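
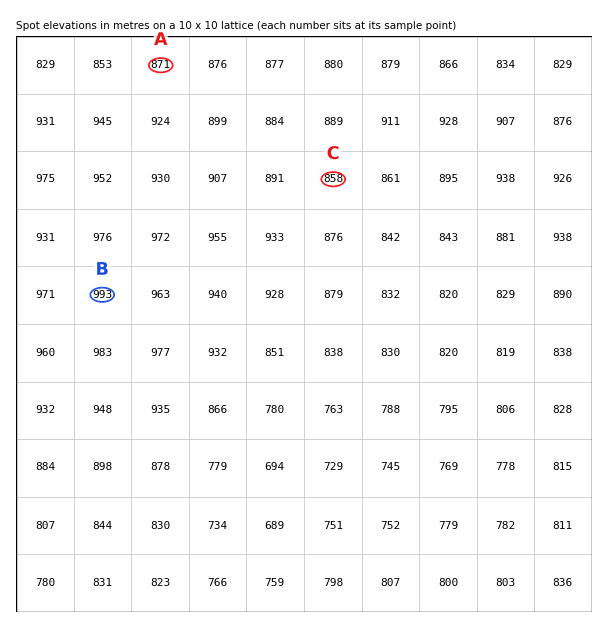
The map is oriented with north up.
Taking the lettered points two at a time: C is lower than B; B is higher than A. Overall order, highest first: B A C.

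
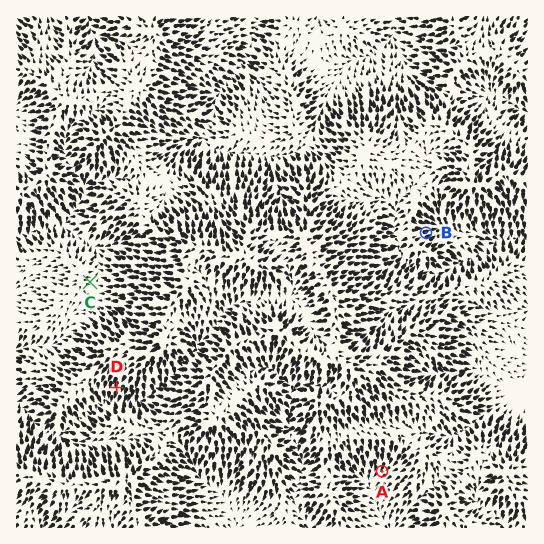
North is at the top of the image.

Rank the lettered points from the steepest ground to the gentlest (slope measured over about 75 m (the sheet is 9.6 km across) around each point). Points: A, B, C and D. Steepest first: D B A C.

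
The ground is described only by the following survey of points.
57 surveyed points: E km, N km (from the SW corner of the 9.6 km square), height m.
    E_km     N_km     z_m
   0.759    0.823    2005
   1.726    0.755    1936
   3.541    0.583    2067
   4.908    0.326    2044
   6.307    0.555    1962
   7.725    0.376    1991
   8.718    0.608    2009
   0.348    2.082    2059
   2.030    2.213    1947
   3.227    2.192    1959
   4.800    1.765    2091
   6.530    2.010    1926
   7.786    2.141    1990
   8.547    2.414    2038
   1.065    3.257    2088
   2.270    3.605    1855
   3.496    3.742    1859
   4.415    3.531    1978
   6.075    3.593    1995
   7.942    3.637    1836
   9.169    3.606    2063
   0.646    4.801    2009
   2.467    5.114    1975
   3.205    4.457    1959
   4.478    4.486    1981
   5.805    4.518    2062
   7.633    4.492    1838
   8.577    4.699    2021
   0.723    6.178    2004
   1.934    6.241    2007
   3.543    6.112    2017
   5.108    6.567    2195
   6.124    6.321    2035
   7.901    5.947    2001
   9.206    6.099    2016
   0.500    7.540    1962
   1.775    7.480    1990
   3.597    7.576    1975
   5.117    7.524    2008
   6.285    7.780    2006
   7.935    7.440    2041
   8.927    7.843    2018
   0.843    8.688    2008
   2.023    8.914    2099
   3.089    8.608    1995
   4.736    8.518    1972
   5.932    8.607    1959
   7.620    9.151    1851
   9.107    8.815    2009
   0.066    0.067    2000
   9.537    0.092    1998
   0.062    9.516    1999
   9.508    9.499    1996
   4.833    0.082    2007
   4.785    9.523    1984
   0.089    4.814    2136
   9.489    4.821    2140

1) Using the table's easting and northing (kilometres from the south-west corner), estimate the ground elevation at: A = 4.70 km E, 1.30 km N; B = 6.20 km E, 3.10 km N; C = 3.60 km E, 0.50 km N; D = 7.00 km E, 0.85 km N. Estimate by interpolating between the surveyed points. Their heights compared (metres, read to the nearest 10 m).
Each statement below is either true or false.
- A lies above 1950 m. true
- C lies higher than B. true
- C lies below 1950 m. false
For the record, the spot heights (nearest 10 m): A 2090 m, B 1940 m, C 2080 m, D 2010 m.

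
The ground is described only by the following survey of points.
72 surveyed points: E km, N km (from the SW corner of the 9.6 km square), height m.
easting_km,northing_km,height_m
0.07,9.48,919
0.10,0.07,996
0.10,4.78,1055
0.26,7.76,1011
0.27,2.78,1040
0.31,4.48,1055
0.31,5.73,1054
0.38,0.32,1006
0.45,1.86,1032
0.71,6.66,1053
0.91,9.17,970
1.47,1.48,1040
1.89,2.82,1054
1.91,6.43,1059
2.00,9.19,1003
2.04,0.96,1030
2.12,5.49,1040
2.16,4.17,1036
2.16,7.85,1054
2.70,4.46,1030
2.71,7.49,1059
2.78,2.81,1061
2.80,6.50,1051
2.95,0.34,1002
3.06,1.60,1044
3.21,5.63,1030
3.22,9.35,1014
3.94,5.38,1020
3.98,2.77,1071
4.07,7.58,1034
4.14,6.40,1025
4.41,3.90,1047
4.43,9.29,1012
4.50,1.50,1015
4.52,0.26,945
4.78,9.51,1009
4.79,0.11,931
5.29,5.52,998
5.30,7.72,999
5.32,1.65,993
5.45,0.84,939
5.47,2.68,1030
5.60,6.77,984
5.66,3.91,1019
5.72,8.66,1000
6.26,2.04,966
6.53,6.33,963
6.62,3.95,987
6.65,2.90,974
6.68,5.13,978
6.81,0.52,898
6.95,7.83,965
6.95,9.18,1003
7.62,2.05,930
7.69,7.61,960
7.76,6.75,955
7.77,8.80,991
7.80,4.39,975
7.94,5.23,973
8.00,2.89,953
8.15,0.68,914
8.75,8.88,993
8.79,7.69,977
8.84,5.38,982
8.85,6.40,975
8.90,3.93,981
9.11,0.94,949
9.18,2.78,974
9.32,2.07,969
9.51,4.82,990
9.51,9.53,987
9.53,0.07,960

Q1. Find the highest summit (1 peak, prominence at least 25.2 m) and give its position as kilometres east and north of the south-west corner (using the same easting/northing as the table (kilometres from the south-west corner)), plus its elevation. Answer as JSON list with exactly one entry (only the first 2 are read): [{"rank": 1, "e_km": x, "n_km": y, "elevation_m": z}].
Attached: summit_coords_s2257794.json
[{"rank": 1, "e_km": 3.91, "n_km": 2.74, "elevation_m": 1071}]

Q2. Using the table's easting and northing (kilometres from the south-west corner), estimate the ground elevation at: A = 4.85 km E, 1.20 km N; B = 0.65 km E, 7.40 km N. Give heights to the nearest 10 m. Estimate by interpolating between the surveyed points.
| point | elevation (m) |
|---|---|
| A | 980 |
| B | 1040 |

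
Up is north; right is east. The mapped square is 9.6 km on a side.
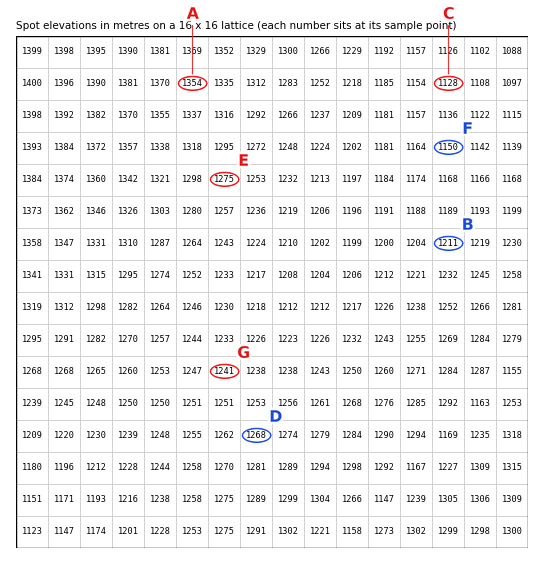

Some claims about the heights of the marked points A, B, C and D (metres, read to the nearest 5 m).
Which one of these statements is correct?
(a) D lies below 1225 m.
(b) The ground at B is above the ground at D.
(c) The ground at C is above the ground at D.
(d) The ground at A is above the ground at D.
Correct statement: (d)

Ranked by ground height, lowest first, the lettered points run F G E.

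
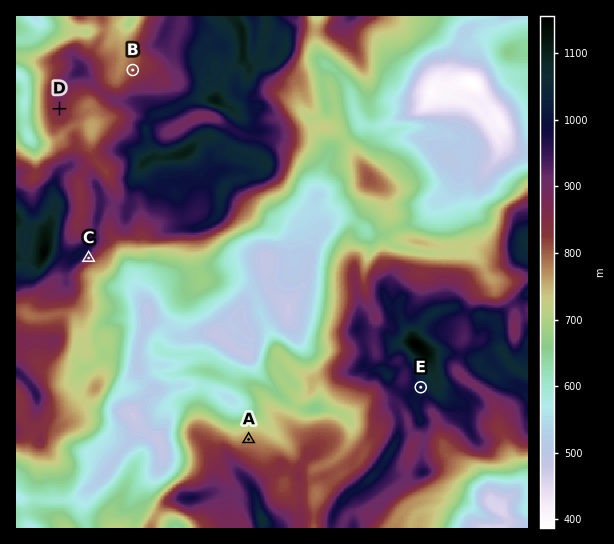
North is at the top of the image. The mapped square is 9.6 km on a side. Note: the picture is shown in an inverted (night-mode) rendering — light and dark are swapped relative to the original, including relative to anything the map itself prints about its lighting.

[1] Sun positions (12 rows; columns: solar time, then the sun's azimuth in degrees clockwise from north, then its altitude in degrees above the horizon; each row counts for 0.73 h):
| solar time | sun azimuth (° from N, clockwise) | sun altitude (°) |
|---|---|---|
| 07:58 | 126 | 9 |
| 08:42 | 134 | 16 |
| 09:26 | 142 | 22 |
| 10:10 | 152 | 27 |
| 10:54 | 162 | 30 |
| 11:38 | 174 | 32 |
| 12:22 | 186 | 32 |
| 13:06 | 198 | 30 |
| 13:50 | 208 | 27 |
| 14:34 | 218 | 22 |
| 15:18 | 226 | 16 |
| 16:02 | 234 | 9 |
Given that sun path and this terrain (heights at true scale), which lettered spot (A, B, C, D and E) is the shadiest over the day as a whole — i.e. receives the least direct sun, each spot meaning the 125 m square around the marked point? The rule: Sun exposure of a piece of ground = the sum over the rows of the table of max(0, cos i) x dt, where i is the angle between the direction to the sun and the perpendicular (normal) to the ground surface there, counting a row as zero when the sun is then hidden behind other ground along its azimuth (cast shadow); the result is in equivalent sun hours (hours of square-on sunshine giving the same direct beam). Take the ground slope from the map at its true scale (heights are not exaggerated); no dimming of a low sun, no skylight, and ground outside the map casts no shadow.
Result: A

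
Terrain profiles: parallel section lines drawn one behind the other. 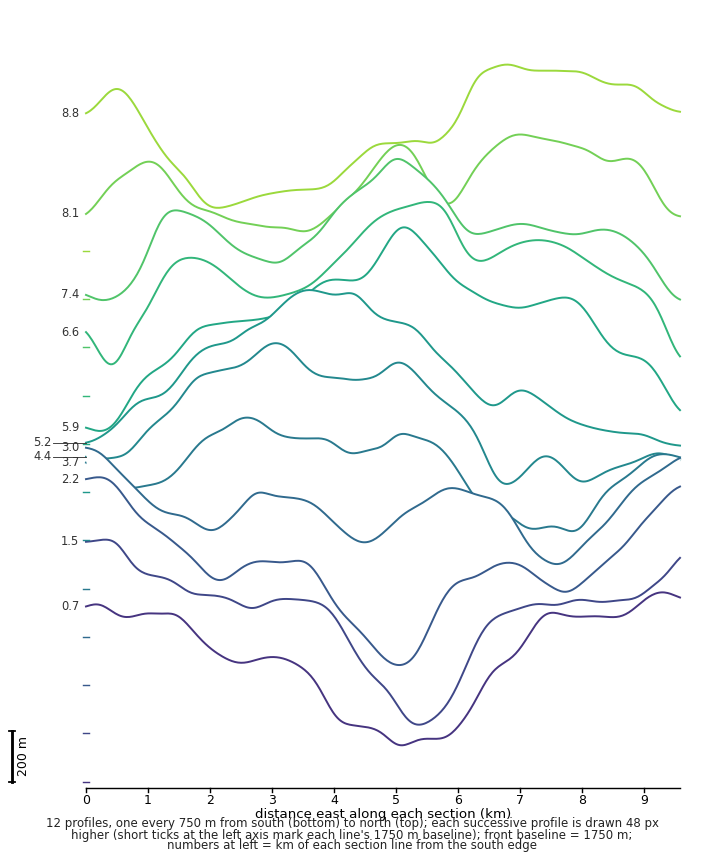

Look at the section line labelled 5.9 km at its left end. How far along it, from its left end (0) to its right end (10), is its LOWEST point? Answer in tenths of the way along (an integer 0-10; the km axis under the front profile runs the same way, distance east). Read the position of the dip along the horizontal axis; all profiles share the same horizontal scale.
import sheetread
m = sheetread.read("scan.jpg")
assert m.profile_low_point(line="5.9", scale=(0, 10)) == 0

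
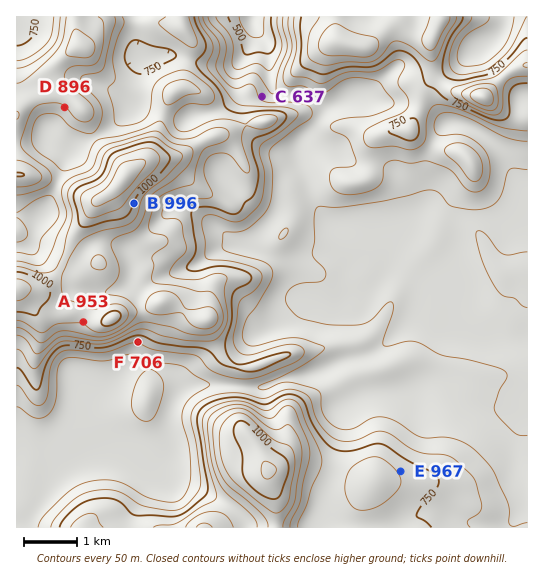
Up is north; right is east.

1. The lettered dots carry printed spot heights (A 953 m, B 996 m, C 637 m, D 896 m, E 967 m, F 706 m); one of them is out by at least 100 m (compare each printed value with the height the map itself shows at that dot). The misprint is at E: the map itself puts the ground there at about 792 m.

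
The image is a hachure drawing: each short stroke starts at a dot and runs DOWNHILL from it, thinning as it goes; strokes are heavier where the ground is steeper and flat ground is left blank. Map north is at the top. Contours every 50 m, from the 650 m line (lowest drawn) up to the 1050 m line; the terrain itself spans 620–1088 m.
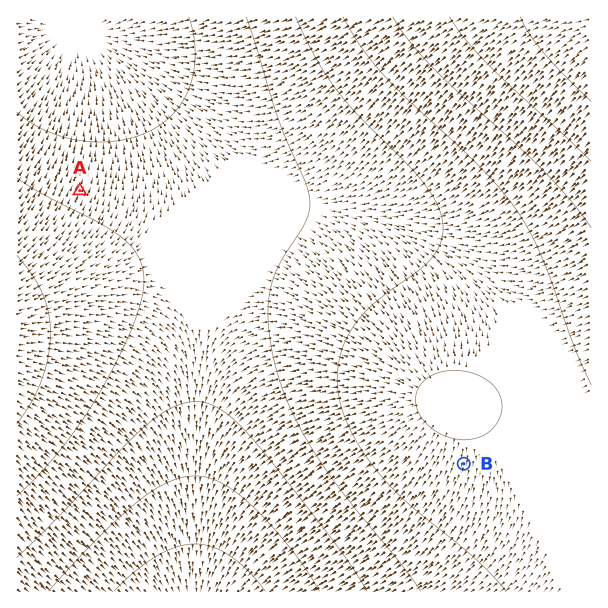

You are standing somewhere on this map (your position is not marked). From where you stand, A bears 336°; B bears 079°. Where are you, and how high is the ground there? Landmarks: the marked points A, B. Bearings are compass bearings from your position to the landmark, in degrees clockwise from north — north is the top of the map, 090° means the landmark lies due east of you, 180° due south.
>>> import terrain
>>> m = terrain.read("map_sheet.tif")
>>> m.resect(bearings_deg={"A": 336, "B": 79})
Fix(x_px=222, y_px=511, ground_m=680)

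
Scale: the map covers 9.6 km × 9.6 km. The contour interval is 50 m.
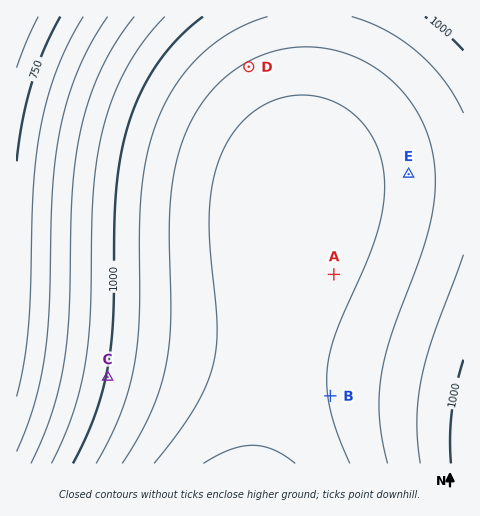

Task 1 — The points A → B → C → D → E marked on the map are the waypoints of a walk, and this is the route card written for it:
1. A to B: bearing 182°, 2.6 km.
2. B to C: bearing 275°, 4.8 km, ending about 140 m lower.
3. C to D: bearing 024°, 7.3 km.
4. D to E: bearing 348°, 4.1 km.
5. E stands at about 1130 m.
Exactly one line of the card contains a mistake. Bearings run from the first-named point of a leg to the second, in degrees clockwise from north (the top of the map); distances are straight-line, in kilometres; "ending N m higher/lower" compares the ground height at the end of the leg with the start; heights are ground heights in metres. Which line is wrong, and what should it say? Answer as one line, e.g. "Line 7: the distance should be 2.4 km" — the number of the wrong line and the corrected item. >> Line 4: the bearing should be 124°.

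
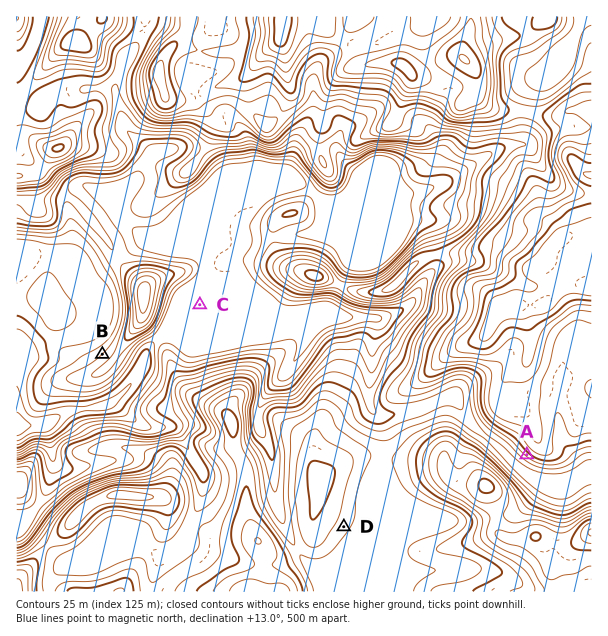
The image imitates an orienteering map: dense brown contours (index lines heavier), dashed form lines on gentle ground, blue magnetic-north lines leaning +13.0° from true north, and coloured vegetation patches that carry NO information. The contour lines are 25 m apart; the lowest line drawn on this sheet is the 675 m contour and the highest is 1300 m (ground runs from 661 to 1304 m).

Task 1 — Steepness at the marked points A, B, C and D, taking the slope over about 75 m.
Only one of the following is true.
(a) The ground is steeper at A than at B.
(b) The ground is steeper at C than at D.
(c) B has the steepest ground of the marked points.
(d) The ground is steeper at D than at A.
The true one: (a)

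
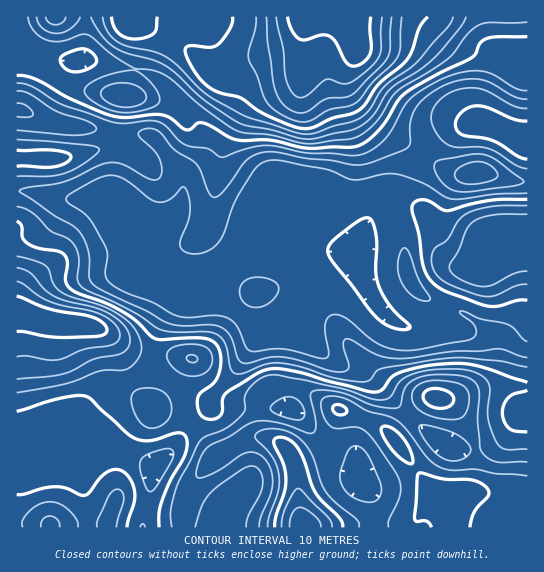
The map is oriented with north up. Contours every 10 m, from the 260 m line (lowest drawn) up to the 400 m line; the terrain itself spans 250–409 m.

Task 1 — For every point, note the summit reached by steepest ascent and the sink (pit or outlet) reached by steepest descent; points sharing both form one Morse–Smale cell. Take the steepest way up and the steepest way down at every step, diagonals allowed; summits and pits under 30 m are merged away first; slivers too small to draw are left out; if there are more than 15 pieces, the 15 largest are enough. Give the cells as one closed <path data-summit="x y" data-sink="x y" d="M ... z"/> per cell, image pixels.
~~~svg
<path data-summit="349 17" data-sink="494 249" d="M527 16l-510 0-1 174 41 9 48-2 12 4 34 33-7 28 3 14 38 15 21 1 19 11 37 28 29-4 24-33 46-43 8 39 8 15 12 12 13 8 9 3 46 1 7-4 11-18 5-17 1-23 7-12 10-8 30-4z"/><path data-summit="303 526" data-sink="494 249" d="M527 244l-29 3-10 8-7 12-1 23-5 17-11 18-7 4-46-1-9-3-13-8-12-12-8-15-8-39-46 43-24 33-25 4-7 4-24 36-22 23-2 5 0 8-22 19-14 21-20 20-33-16-29-8-24-14-11 0-25 32-17 5 0 61 511 1z"/><path data-summit="17 314" data-sink="494 249" d="M105 197l-39 3-24 29-11 4-15 1 1 231 16-4 7-7 11-17 7-8 7-1 28 15 29 8 33 16 20-20 14-21 22-19 0-8 2-5 22-23 24-36 6-4-8-3-32-25-19-11-21-1-38-15-3-14 7-28-34-33z"/><path data-summit="303 526" data-sink="494 249" d="M23 191l-7 0 1 42 14 0 11-4 10-10 7-12 7-7 6-1-15 0z"/>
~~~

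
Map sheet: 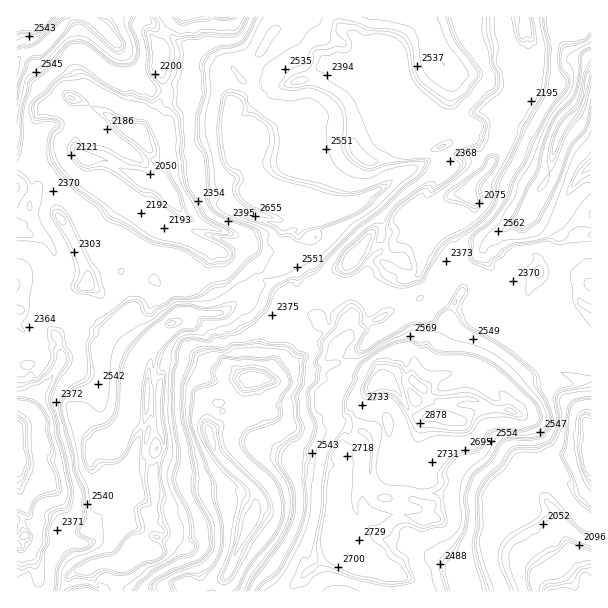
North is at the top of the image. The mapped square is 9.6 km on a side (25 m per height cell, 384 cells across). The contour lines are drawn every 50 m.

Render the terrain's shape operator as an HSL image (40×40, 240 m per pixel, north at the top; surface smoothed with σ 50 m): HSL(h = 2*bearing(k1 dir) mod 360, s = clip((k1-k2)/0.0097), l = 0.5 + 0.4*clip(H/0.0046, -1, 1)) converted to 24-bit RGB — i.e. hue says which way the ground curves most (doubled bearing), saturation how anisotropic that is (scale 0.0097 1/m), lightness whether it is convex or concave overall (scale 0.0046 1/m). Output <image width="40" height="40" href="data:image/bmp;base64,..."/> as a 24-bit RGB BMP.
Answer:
<image width="40" height="40" href="data:image/bmp;base64,Qk32EgAAAAAAADYAAAAoAAAAKAAAACgAAAABABgAAAAAAMASAAATCwAAEwsAAAAAAAAAAAAAioGHRUhwGSdSdpoAd38xMxgIrjdqjnVncl9bYkwgwfUXOj8qfGsrWXokOU7UYmFzoaqO5q/YWFiK5bTPQ5Zrf3l6gnaMcEckb1EqkIBpjY9rH7pEfIWEtN6UZ05+gH9/jKqNfo2DfFqGZUuKFbmDcWyFwDGjqaWFSla5gBvAFzVyR6h/383+13TDUXSuyL7fN3Y+iVRZonGKeYF6gLqcU5RbT3dunXyAX5N0r4lbzG+Afol16q7gh0yIfYenmsPdgoyze46YkMKidT96gYGCmYhod3h9jJ9+YDt1nM+Dakt2XLDCt4O4f396LWtcwLCvqVjSKTFTeph5kKqWSb2/fINnkm3EqXiDnnum5ND1T6bdYliNccK7O5l2eYmRLmN2N4RjcomKHGJsgJN2dkR4oq2cgIeHgYF/f39+ebx8cYV2jDiUgnt6vWNwLotevN2OSCZtrJxmTFRnPoRifYaDxH3PhIiFcbeuD82hjXRm9N5/dYBjMBQDZKkIZntso46SloepU7iVWDc5i6h+tUmzpZubQUeRACQz3ZqpSnZou3eDtYB6LTxuwsKNgIKAf4OCdLJ/fEMzg39vdHN4fIJ0jXuGvZaA2OF/RUd2x3p9Y21uco2HRYJXJ0I3wsmNMwsAKACIYIuS6cCoeHqKn7DGgn6Gg4B/S3paTSkVqrLGonCtpa6HJxlzjoabPy1+VWB8HGNXvoONgn1tPWFyTF194sWYgYJ/fpeIkFJmjI2HjEpKbE9fqKOOa8VPl4eFM1OKEy5ygn2EyoPIeXOBVo5UZ4VhUAoq2PPlSjVo2b2adM+sx1fiJhxHn6d8f4KAeGqFlZq5xMeoOyNUuuipWYSohzh8QRNjnXV1QGZ1d05SY2powq502sGK07uGhIV/ZVZ3hp2VfXyujX63ZpWSn4NiobFqf3KHTkubGBVXfX1/gn+CkoKSiI/GTw5VmuW7peXPeWiPdr6GqIrbIy9TMDJkoJ9/fX18eoN6JUYr9/CvNVmwgml/c5Rlxdl0YFp/vG94KUGJdaZecX5vvs175emXtbd6i4p/TVJ7gpVka2NJa3Rol6KqX5Nus2Vno557PEBTFiBKfX1/f4CAhIZ9Wyw8ebKaluiadDhGol+zg4N4MCRFcEl7joV2hpFuf4J+fYB9OB5l5PS2dFd9UytmSktrs8+saWiJk7W7bCZOg1qDeK5oa7yA09yeqqGNjIx/VliAknGJm2SFg4yreJGnpZXAqbXCUGWFbHl8gm1/bX5zgYCBf39+hHifgZ2KrMJ1c8+YI15yspl6aD1wc2mLtYWCdM1zUVwjZYFjYlOT+PPTh1GMGEhpXlWRVTNacY6Bg0xlf0dVdrOjiJ6dPUV829OgdI+Jqph/a2iBhX+EnKWIg4GGgIKHg4OCuYpWQWlp7o6xQIRMaZZ9bIJ+gYGAgIJ8iX54gVWLYEtqLRBQlaiBfVGLg49zb2uSwH7DoJ7ZiaaXRDx7KXBOS4GALTuFWXSPb6GomUaAhEd/ot/FRFeNz8WwUVB9v8uJLWuctZ+Yal18hXt8s6GDgXt8g396gIB8mH6GpFSUdYMzraZ6MXyFIzkxaGIfVYI+2+p4VXFpKhFbLitwk5V9enyDcG92PoOyt4GUf4CE3quWABszUi94i7KlU0Z9cXGCJQAzwuWiL0zAnYyMeIiDIGM53XPYdW5kX35/3dCxpmGGl7yBusGLj3yAklhtZIBMfHhSfnZDcYxtkX971DhyZ1pCi5Vgf6N5Ipp+NlWAGjl6MDo5cnyEhmd6m69sUod5UK5O32TMjH59UpOzaySjeWaAfrdyhjRpGxUepsptSIVtcItQoYa8vHqqIBcjIyQ4naB9MFdIeo9ccTwhhuJsv7B3mF18rYmriZHJlpnao763nWqPkHjgo7DouYjEXrWNja+/PTWHFhJEh9/WPw4xZnF43fK6f4SAen56FTpFxaSC2uKal1R4en5xlZR5ERlXdqO8eHV7gYKFdoR6cmRSu704dm6UmIqheIJ3RCaDZ8ONgI6SnkOWcz9wd//Gvp2/jYy2epOhv2aTk2vDeHDgzPb/c1SihG2ZkH6QSFBqYSPFboiievPyqru3tZ2aj4COgX6AMThz5N2W7Oaei3GCbZCRjoWLIClOinVzcY9/csXMpJDXfXaHjpOgpKfTrcF/i4maDEZ4yoOR049XHyESZcJ2JAwoVOlFe5a7sYbXrL/jhGNnWD9EhGlojcKpmZGOhkQq3E59cGSPsIOETqMlJ2t0Ro1YeHphyGeEO0F6592g7NWdUJ2KgH6Mrmlc2W3tldSuap2SYkpXRFkbWFYoamtCSGY+MXdDu4p0bXp/mXRT16ipf32pm7uAm8vhvmeeT2NNa39Wg3VSf3x8eIt8iL2eq4NOPydnnX6mxsTzjm7KV62gzKStNJWKvWtrWlp3xMRoX2uB2rybu52Cs+yC6UNYmG+OF1xt4H47UXxquDN/W2J2T+TOhUx1IzNohU13yttngn2CMYCLNnGAu7nO39Pbzn9AY2tqhHlXk3WQgISKgrGxhqCTf0thk7W2gUd2iWhwfoCqgY+oi3+efISUupiTOVo4Ukt72uWodnyBWY2TnoCAxaePLnJeGCNKSR8qWVwRbot6pJnVkqrirYXZR8BdsGRXHL1E9LCQfIJ7Ffh9ZXWJ3ISkfm5iZaFak73CXYW/iIuwlI+GbiYVgrClh3N4f1NggH5/gHl2gX96gX18eoiSin56YImHwdCRSmmCxp+UgoJ/TIJzuYemln+H4YeqcC5WYlxPcch+fKg4k6PThnvQqr3ll6jrd6GbWm2FvK63k4GO766vCTsqXIJYnp11wZJuuIokfHJ1gH51fpydl93gahgdgXV3gXR1gIOEf4OHf4CDfoeGhWWZhoaAk07MdKSIdXl1S6aQ35jAfYB+On9XqYmm+qT1YmPryNfWXFgrjnpyum2qHoUteICBh4aEenmBkFGOIY1835x/lM931QDLLXsdDk8UsbqUZE6L2X2SftSMXjk5f19agHp7gHp8f4eEfoGFgIGFgYF+fY+COy4rioZ/f36DfX+Df4N7Z39mLHBJ76/egtZ1MktkeYuTx7vvusz3w7j888z/LXB/5Ja0GpZvgoF8dH+EcbOYdkySWp6C4ODKLihMv6CSVFKff4FzaIVwT6Fs1WIfbVp4gHp5fn+Af4eBfn1/f3p5f4B9g559a2uDXoimlo1/fYB/e4qEkrTojmbEn4hvIX8hsFoofXN6C18ZdHI6fVZf04q6Yn9GqE1kg3+Cv5B9bIB1foJyeYB7gn5+XIFdil0xgYB+fIB8fYGMYXqbf2Gqc4Z/15WHIWiBgn2EgISAg4V/XGyCioGFgICAuat3fJapcHiWo5t9g4F+t5l5NVJAfllfkJaBeIxrgIp4XFRQkJR8g35+coN9LYogRk1oy4ikg3+AvXyYkHSIutktU3ZReIR8fJqxl3ujfIyBecOsXVopZ4tb94GthYl9QohflUBtfn9+gYN+gYJ/d4uFfFeUiYJ/fIN9jYyUZj9Eip58hIB7iZGAeTqpeLp9coOFsomYgHyAe3aWfH9+gISBf6KgYHHhp3bjSnliwYqrhX+DhX+InYaovJHGGXBEEScMLEsy3Mi1bkJvi0I7mMy6S3d6mX6Ce3+AhTtHjXUyPnR8hYR6o4xbLDlFj5Z8pnFzRWg4eYyafXl3qLyDkcKHMwVBh6GAfYJ8g391f3+DfYiWg5W5u+Hyb0dWcUxOHhYVytZ0LUkywpN4fn19hnl5goZi5pa2nYdgPnRXk4Zck7LGd52klkWQOnV64qmpiHuHY13BqZOwo6qxMWo0jn1dZ46Jg4FwgYJ2inqden+YYrzGfYKVf3OOiLmCfoaDf4KEgImDnevgYUpAVT4Nelk3glpgsE66zOn/tVt5PxxUwtCDpIMlxMCOvpfTM3ON55nEjYmPBi0r3uawQWNehXp3dn97EGMuq3y/SnbZoYeWmWt8vXnmk5HNgoieeb+gaXy1oXazhJSEiLWPit2VMwAtiayAfoKAhNHfhpqGah8qgHl7f4WHiMXZm0FWXBoMcaCDe1U+a5JwdJbCsq3PepSpwprlq3ujL2UY2HaYXYGNwfV2b0V1gH+Bg3uChISDYoFeHlwqhHxtjXOi9MT80Y+5DnJGxIu7TYiAc4iOUoBTwp5cnB1AbNyqf4yCruXLXyhRgXBufoKDgIyKgM66MwAlcyx5uUOWp+LyaJZmYTEKf77BfKiofoF/gICDgH+Aln+g67LvVYtsT5xmKllGeH18foSBfoyNhpa7YKjVQmlLfIByKVxfrI1+uHp0YoKDtYSRXn9uhYl63d2ocm6Gfo6KhtXEXxQhgHp7f4qHg93cubeecjFmj4tlhuGar6+XeGOBpKO4gpKRgIOHgIGEf3+EgJSjiLbZe6HLk3vX/8z0QHxTXod9YoFrjFM6odIYMUAIUCtGtNNtuL5h3Jd74Z6RvJd4G2JoYlukqnqlsbe0rJt2fY2NgLWXdTdTgn6FgqSig7ChWiItiYlDWQ9bWlCah5B+tbmTYVtziYVBiYh8fKijgLzQeYSOhWhRfVE7f19Se35yLmoeuH1Fomy4eYt9TmHQ88rkYYl6ElQsm5Oqm6GvdJSfJIBxx5WOuIuGc45lwpmlelBJjYx7gtWFeEZnRpijl4Nrj0g1eB8ZgoNymS6XWtG3YWR9fHaCu8yFrVqZaNHAkZR8jJ1SW0dKf3dvf398gYF9fYmCedPBQURSqZKur5zaz7ryVn21dX5/7dHeNFvAKKqEln9mpX515IyV2JV2v8lyQ1R/IWEzHFh6lpV/SUtkpdZcLQYScpFKd2h1jszNodHORRVFoqiDkpOlcTFkmd1+ss+ShXqDj5OJo5p4SF59f4CAf39/gYN/h89uUiFDhKCUe4+BamNAaHUth4opn3PJ5D0iMEEYx22UHvW9jniGUnN6gYCO7+mvSWJtvIybQFWPi4qAV0dLyICQftjNfX+ygbCndZuabCE8kGp7fY18g4FkZEWkSEqC0N2Wc2OBgYGAtr+dSEGHf36AgH9/goJ/wLF7Pzt/eYN9gZqMgXWAfn9/iICMuoLPYaFunImhWICbeIWJEU5VZpN7XGWO/9bMx2ixDmY8QERvSWnm6NL5NCaLe32DgZWPlZxuQxoIU083huqLfnd8lqp6TEuIQEl949ucZX2Rh7i4oY63iUSUf36AgICAgH9/0NSaWmyKcWeBgHJ6f4B/gH1/gH5+f4KAfn+Agpqc0rnfdmiDZ3qDqIaPWHqBhJSOs3igz76nZHJ4GBosgXhXesTCp5jSfikVXWiniKm2gX2GfHJChFCUe9yNH013iXmE4saaxsKWcHZQelFhfn5+gYCCgYCBgIeFpqqYfJWEfnB/f36Af35/f39/gHp8iDQvQaAp6JZHFjMWf358fX98E2NgqIGJd5Z/jnNtgqh9j2ah1nTMEHA/LwYERalNgY+OZiMauqpdm6is4ebgKlhmxLuDN01w6MmNk9i3sIeWaEOCfISBhaXIoYXbk6vIj5+qjlV2h1l9gIB/gICAf3yAgXZ8ejdHh6+b3KvRI59w1HitFX49e4SDfn+BY25uD1k5Wlhf/+jMXF1oGlke4YKwMlUoXGs8fUxZqezsgYSHf4aDfMCrcz2HxZaJMzhy3+ehYZBpsMKkYliGfIOHmHtPFy0GeWcUd5hkfVVVgHx9gIGAgICAf36AgiSEnNa7gIeEg4N954ypIIeLhImjenl/gX5/DyNSoXpvXZQ+/OXPsoWYrGZiNIRuxnK5XW/FfqObYgkIj5ZCI6FHFRM1K0JrtKmOIyOE18isXGmbhWh+h2JieX2Ar4CgeG+PWK5tfWRsa3uHfoB9gH9/gH1/fHyAe2+QhoqCm4yJc2KMnOirj0R0UhlRfHuAfX6BFRtdejqdbrSnW9hL4sL16NH6aIZuEU89e3NndDVKmmNsKN99aHq2KRNwRD5vpaVVaZKJW7V4wbjpwYjcTlepWZSJfX+AiYR+gk46gY9OdWlRS5GKfn18f39/eWh9d5htfYOCnYNnjtyjbBtTv9CTHyh1eomFX3TAKyBsTnOPpp7Vqsy5v7nTQ3uW/8zlP4OaZXzleEVgvvnYmD6XgEuRKAsmOIrIVqiRckKnnarghH7BUzqF3I2L/cXMOX1sf4F+l3+Sg56CdqmmfTpygnw8YlUjZFdQctF7foJ+hop+dWdkf3x9q8d5Vjh1nuaBSTFAcUF/er1qWWAgNT44e3dQNGo9doFz/8zqOktysfjkrKmN36VjP0xq0vb5ZHmAKFeBr5TFx4/UgX7lIj9elY1/OItHuz55d4BwfoB+vaWDVSpGdmaIo8nci4zVf525fIeDf4B+psuHQhdhgH5+tb6GVFSCr6yNFAIxXliWio2EfI2Hhn96"/>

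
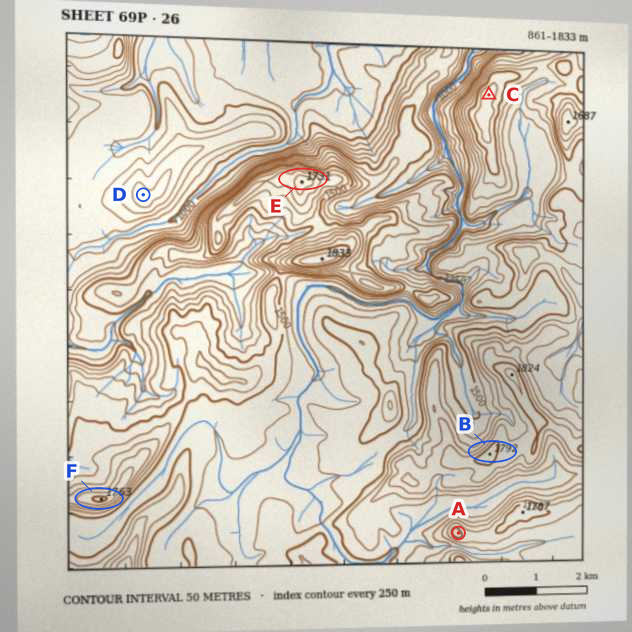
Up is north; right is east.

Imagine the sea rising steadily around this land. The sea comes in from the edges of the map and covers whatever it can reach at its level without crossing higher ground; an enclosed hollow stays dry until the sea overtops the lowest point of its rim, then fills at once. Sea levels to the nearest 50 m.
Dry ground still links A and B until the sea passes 1550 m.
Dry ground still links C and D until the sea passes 1050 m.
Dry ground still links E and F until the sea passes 1500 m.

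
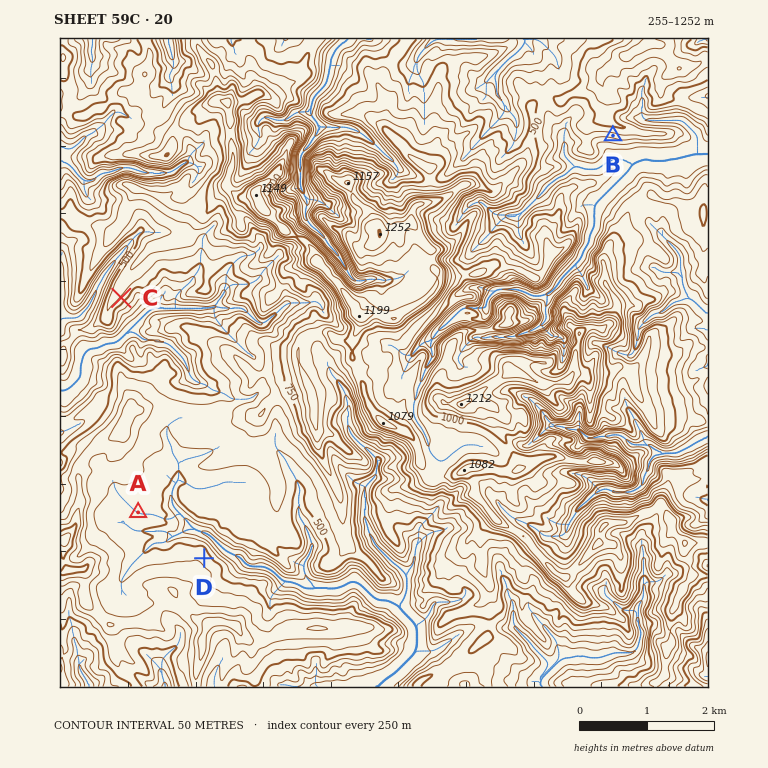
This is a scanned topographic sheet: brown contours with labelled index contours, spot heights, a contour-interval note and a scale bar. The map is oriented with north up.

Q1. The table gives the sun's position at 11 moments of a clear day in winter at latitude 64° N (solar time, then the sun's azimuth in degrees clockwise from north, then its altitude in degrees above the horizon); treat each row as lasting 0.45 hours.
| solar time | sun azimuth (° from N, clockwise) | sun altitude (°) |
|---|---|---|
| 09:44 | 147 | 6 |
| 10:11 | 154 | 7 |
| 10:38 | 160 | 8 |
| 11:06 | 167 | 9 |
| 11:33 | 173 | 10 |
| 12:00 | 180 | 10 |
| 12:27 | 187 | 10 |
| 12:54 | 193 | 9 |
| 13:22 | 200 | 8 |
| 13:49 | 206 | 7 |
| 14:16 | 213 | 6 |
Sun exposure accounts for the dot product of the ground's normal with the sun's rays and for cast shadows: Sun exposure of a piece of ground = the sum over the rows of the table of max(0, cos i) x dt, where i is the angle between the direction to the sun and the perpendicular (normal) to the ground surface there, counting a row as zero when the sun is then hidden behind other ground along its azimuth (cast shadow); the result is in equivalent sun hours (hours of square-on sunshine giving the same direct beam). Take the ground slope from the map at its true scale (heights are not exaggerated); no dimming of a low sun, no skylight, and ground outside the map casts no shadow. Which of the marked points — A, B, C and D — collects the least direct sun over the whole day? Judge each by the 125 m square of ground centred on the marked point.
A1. D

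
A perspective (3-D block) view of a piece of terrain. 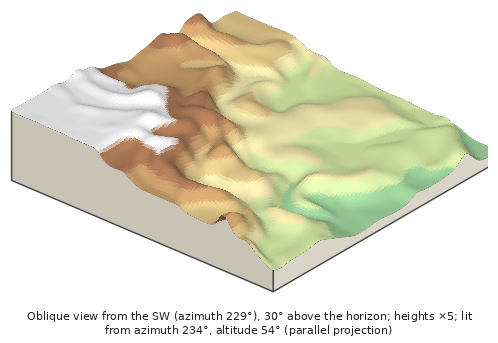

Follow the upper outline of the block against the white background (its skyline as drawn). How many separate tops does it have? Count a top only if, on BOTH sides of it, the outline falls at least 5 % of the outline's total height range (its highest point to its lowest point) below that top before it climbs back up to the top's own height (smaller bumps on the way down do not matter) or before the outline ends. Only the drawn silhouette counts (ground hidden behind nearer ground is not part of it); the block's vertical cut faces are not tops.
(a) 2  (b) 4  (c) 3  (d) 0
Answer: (a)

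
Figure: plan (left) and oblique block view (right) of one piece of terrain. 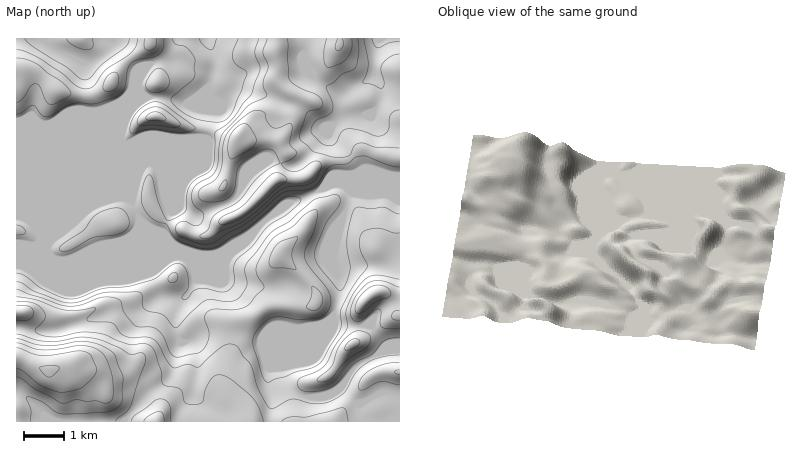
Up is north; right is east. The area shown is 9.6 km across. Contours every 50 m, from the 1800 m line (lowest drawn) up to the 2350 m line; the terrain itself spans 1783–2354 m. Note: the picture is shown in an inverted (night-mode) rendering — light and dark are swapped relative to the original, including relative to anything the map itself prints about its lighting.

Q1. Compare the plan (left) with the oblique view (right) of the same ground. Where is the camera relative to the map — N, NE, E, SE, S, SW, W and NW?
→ E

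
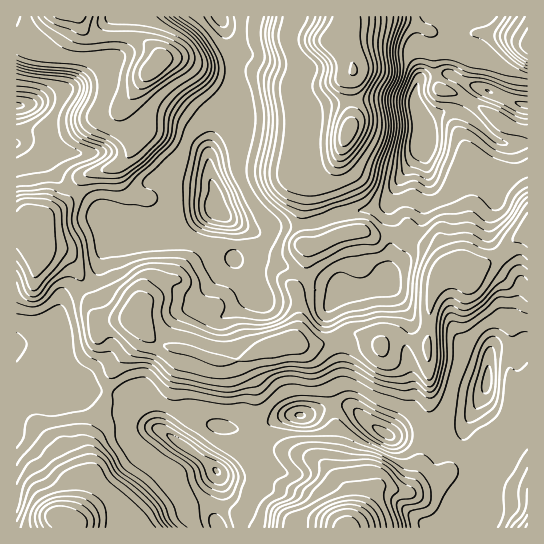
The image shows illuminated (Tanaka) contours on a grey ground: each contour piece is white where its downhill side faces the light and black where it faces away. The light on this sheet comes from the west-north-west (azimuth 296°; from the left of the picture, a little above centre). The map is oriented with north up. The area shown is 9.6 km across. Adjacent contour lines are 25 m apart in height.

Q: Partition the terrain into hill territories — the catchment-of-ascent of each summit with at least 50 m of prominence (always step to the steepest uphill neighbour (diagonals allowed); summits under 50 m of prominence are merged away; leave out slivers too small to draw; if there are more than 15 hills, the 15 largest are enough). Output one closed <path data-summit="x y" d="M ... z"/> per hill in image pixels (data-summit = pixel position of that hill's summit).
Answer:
<path data-summit="135 317" d="M454 111l-12 1-19 11 0 24-30 46-4 13 3 12-1 43-6 22-22 8-22 0-6-4-25-8-29-14-24-6-20 1-4-2 2-31-13-14-7-4-22 14-19 14-24 3-24 0-5-3-7 2-11 14-4 17-6 11-10 7-13 4-7 7-8 23-10 11-12 8-16 3-1 5 42 34 16 0 13 8 19 1 20 5 29 31 10 4 24 17 22-24 23 4 19 0 30-13 24-1 16-7 15-3 15 3 22 20 15 8 47 3 24-8 7-9 17-31 6-40 6-3 22 1 9-4 0-200-22-1-8-3-28-24z"/><path data-summit="354 70" d="M454 16l-233 0 12 46 2 36-4 15-15 20-7 16 0 25 6 16 1 19 21 15 22 8 15-5 43-4 25-10 40-6 7-6 7-15 27-39 0-24 23-12 13 1 11 5 28 24 8 3 21 0 0-39-16-4-40-16-22-11 0-12 6-25z"/><path data-summit="153 69" d="M219 16l-102 0-2 6 0 32-9 11-32 22-24 8-17 9-17 2 0 36 10 2 16 11 17 24 7 8 23 13 24 31 9 8 28 1 24-3 19-14 23-14-1-19-6-16 0-25 7-16 15-20 4-15-2-36-8-35z"/><path data-summit="347 527" d="M346 405l-17 2-22 8-24 1-30 13-19 0-16-4-9 2-9 8-9 15 22 17 6 7 1 23-5 17 4 13 232 1 0-11 7-9 22-6 7-20 0-13 5-15 0-12-5-15-10-14 0-6-16 24-24 8-10 0-13-3-24 0-15-8-22-20z"/><path data-summit="62 519" d="M17 349l0 179 202-1-4-13 5-17 0-19-7-11-48-35-10-4-29-31-20-5-19-1-13-8-16 0-31-27z"/><path data-summit="29 230" d="M22 143l-6 0 1 201 18-4 17-14 11-27 7-7 13-4 10-7 6-11 5-20 10-11 5-2-30-37-23-13-7-8-12-20-16-12z"/><path data-summit="527 527" d="M527 345l-8 4-22-1-8 6-2 33-10 19 0 7 10 14 5 15 0 12-5 15-2 20-7 15-17 3-8 6-2 4 2 11 75-1z"/><path data-summit="75 17" d="M115 16l-98 0-1 89 17-1 17-9 24-8 32-22 9-11z"/><path data-summit="527 45" d="M527 16l-72 0-6 58 22 11 40 16 16 4z"/>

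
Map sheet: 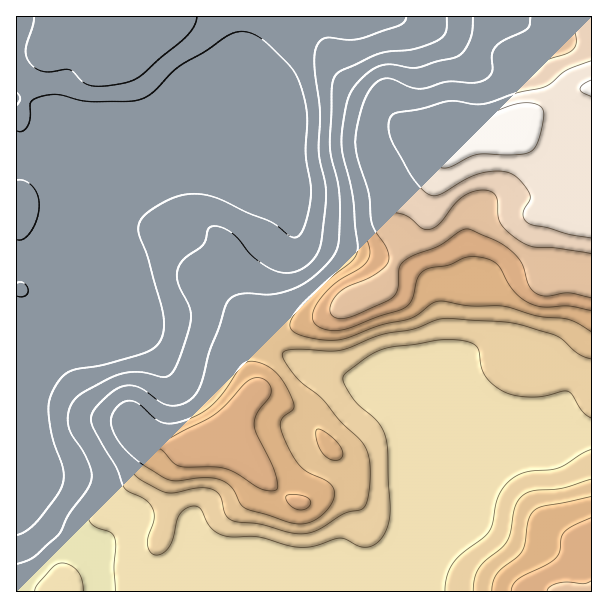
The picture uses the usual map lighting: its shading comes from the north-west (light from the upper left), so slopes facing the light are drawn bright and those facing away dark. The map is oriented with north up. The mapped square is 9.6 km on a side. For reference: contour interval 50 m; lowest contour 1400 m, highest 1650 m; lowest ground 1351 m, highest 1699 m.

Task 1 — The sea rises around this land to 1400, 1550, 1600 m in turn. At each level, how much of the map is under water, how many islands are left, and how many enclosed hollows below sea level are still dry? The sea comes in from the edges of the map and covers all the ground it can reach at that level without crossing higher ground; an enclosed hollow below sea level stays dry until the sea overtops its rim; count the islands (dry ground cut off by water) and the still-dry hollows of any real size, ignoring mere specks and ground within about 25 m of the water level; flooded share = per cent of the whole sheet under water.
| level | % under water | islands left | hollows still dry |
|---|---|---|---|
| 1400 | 20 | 0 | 0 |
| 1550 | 72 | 1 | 0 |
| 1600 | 85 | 0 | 0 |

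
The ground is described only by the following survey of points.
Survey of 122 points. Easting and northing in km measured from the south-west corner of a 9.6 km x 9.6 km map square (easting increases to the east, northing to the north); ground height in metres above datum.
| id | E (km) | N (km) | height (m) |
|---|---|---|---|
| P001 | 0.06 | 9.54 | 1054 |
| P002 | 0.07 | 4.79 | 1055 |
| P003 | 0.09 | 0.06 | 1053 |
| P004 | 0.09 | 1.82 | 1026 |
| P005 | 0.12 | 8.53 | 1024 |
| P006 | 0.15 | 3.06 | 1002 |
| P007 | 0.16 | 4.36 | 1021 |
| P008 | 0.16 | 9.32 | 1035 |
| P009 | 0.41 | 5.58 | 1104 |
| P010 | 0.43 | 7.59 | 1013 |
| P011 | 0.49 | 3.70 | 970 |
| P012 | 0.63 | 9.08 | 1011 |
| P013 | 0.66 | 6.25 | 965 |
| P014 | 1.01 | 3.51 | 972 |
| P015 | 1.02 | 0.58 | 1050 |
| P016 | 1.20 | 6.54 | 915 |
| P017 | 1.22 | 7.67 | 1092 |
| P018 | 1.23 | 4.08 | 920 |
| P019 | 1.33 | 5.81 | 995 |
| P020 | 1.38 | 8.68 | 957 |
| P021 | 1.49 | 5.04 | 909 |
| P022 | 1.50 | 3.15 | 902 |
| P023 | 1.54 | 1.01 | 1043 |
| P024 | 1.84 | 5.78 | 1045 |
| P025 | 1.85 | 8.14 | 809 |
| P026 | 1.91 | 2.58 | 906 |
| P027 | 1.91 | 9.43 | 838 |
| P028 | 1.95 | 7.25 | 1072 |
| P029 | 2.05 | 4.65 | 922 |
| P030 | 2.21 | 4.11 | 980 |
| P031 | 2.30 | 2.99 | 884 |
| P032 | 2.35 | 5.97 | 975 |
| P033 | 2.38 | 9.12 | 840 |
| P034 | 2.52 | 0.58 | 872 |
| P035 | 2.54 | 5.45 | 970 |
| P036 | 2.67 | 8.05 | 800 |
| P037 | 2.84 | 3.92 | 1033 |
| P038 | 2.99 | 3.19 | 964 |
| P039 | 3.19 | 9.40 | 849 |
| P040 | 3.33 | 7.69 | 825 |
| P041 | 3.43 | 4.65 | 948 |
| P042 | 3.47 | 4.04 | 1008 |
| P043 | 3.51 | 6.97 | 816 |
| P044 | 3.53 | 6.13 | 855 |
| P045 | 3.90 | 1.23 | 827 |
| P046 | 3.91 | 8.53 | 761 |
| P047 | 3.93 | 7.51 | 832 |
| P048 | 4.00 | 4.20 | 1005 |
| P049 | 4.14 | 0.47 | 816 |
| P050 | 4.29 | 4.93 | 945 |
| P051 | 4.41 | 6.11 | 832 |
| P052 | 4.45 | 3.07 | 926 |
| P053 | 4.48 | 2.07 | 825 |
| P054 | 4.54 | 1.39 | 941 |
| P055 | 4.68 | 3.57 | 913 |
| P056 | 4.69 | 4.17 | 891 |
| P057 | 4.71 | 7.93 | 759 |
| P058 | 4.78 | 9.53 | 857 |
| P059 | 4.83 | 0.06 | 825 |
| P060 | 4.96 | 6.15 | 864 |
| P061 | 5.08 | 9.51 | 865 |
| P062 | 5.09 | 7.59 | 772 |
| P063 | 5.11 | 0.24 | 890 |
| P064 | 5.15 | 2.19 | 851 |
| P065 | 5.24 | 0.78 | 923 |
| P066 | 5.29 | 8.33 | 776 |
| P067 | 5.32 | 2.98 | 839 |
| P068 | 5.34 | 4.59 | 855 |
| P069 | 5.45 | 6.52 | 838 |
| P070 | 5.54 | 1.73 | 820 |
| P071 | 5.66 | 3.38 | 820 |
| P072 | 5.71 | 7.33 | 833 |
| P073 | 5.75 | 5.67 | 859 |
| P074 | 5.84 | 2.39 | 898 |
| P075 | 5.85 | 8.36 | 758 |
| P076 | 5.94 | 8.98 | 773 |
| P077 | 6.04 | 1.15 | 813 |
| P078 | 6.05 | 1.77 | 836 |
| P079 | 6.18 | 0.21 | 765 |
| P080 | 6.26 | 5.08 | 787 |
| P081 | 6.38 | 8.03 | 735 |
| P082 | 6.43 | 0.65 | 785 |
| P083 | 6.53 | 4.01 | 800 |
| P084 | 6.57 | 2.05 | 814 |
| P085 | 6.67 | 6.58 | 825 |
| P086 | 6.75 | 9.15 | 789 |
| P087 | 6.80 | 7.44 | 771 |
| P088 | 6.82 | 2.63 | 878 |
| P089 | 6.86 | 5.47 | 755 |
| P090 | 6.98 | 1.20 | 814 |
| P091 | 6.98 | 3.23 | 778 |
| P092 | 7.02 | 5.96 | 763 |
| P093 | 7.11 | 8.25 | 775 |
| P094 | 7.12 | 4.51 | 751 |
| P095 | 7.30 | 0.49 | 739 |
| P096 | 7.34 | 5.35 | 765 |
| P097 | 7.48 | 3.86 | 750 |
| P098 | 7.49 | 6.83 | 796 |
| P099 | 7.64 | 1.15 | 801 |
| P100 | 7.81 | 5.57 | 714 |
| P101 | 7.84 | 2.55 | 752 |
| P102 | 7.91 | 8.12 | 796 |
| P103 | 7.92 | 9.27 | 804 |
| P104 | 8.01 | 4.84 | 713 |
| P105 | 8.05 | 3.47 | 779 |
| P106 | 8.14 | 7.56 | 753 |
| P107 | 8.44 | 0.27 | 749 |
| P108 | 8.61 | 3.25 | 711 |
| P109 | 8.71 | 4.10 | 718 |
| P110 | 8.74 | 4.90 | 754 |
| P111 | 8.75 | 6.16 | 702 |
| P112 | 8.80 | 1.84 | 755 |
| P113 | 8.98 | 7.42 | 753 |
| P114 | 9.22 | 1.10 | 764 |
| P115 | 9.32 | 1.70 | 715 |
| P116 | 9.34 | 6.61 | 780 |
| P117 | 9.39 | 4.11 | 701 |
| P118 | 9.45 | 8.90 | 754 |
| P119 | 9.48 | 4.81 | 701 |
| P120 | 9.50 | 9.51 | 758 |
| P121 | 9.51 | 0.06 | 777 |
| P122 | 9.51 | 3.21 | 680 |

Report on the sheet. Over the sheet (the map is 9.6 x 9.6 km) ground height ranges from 675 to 1125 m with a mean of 855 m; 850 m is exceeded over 43.3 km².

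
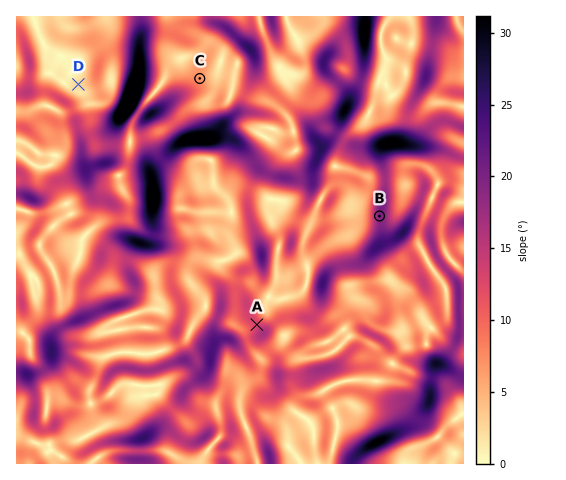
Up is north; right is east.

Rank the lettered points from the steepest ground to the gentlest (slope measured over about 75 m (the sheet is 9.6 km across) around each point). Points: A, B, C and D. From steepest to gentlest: B A C D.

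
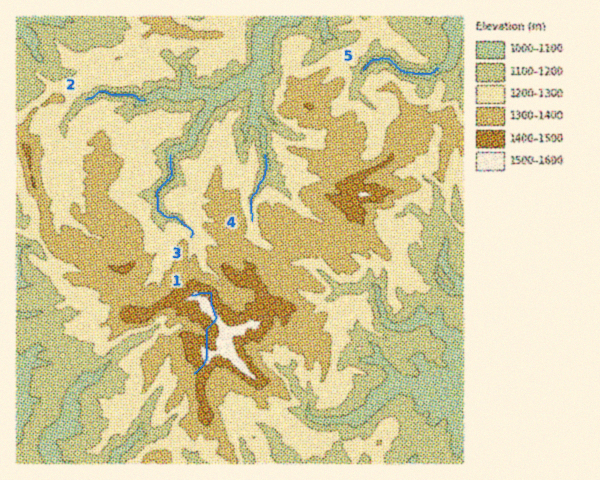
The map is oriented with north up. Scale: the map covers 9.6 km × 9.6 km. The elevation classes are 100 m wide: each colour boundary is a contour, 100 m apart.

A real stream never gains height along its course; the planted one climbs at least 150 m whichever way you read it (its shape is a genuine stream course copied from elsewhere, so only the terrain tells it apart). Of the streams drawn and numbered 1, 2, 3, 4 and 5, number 1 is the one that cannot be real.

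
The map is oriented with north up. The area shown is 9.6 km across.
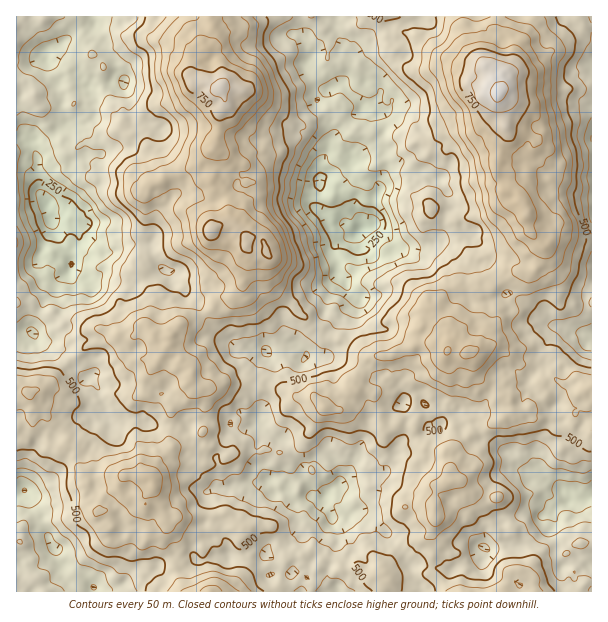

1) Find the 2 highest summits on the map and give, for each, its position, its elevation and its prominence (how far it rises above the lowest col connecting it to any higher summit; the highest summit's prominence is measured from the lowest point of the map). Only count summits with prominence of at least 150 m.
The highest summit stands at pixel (500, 93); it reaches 869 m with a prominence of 713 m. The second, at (221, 87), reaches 818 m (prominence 329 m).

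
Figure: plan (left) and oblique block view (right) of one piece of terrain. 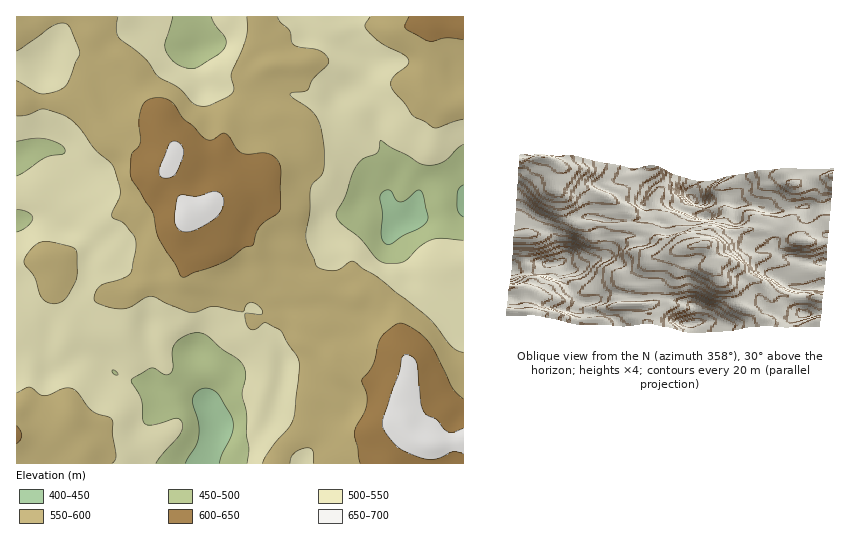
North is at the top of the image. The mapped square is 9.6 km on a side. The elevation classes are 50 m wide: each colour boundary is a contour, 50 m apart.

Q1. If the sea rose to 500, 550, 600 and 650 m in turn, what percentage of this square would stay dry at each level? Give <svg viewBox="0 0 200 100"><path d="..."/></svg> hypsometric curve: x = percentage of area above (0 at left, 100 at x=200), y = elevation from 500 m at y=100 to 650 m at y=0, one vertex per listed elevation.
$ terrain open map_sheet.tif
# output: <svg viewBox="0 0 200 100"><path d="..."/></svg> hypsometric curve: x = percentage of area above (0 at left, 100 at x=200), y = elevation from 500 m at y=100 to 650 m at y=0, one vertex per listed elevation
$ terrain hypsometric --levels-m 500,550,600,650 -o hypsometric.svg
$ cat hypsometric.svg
<svg viewBox="0 0 200 100"><path d="M175 100l-73-33-72-34-24-33"/></svg>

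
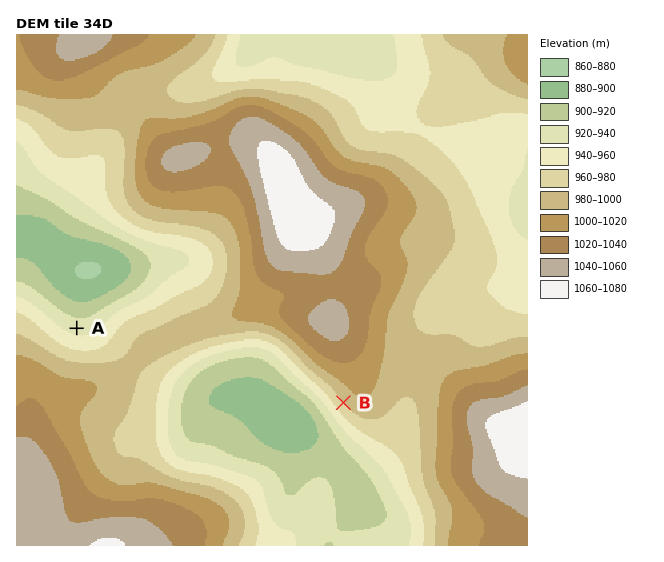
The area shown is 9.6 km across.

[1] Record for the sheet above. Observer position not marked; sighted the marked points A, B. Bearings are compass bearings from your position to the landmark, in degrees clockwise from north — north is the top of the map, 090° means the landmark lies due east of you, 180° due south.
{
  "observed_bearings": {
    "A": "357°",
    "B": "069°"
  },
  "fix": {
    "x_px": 86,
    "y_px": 502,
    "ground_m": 1025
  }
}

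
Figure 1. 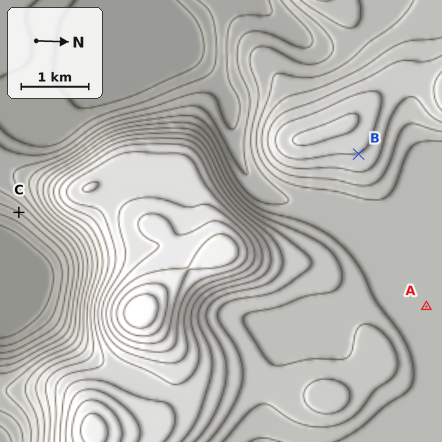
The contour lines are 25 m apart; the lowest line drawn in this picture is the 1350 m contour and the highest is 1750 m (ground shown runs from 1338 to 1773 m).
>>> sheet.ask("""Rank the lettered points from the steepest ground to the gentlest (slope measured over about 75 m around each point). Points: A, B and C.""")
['C', 'B', 'A']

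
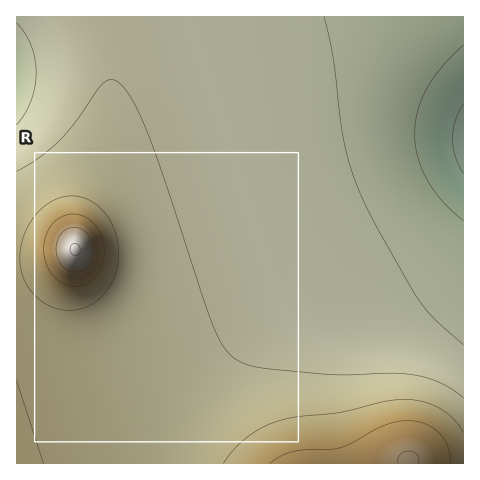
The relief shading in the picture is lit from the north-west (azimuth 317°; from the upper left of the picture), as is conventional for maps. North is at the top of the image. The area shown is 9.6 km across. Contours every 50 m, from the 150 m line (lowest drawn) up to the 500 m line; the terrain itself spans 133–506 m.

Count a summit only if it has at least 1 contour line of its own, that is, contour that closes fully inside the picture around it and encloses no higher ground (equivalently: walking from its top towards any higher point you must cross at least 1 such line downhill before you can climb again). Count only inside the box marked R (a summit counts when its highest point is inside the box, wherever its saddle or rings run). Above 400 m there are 1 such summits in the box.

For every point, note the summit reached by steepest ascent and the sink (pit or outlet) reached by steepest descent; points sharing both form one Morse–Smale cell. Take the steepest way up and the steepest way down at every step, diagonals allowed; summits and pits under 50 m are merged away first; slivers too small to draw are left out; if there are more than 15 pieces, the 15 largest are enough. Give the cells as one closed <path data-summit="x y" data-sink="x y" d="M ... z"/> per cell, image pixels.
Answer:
<path data-summit="75 250" data-sink="463 139" d="M463 16l-363 1 5 11 5 31 0 44-6 35-16 38-10 37-2 36-27 9-33 5 1 201 149 0 8-32 11-25 20-29 31-32 21-16 31-20 111-51 27-20 24-24 14-16z"/><path data-summit="409 460" data-sink="463 139" d="M463 199l-37 40-27 20-111 51-31 20-21 16-31 32-20 29-16 39-2 17 296 1z"/><path data-summit="75 250" data-sink="17 75" d="M99 16l-83 1 1 245 32-4 27-9 2-36 10-37 16-38 6-35 0-44-5-31z"/>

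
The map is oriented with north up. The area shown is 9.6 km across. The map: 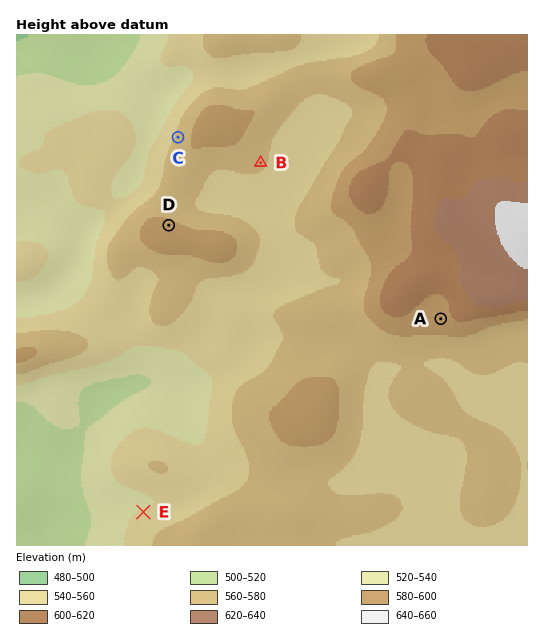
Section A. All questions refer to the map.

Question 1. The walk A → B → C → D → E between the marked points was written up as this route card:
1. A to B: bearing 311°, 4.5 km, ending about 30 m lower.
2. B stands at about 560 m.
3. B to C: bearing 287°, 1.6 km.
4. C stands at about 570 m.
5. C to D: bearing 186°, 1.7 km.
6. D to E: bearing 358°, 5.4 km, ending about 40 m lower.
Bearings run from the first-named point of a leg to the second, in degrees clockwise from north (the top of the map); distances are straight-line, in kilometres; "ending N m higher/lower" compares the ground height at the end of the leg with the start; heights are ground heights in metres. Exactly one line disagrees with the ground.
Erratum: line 6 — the bearing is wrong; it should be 185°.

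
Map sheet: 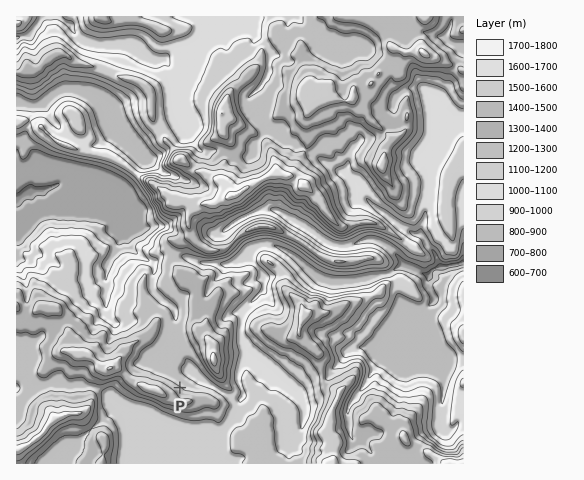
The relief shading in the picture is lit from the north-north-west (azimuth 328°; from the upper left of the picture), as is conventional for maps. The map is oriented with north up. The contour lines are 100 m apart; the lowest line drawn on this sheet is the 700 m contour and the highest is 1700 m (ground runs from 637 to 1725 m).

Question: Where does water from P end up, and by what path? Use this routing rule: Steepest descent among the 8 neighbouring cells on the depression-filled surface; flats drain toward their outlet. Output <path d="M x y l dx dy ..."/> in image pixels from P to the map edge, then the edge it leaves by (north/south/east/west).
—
<path d="M180 388l13-13 3 0 10 9 10 4 4 3 12 7 9 0 2-2 0-5-5-8 0-4-1-1 4-16 3-5 0-6-3-8 0-16 1-1 0-6 1-1 0-6 1-2 20-21 0-6-4-4 0-7-1-3-9-11 2-6 7-7 4-1 11 0 4 1 16 10 24 21 5 3 5 0 1 1 36 0 2-1 3 0 7-2 7-4 4 0 4-2 4-3 6-3 8 0 9 5 2 2 7 1 6-5 11 0 2-3 11-1 3-2 2 0"/>
exit: east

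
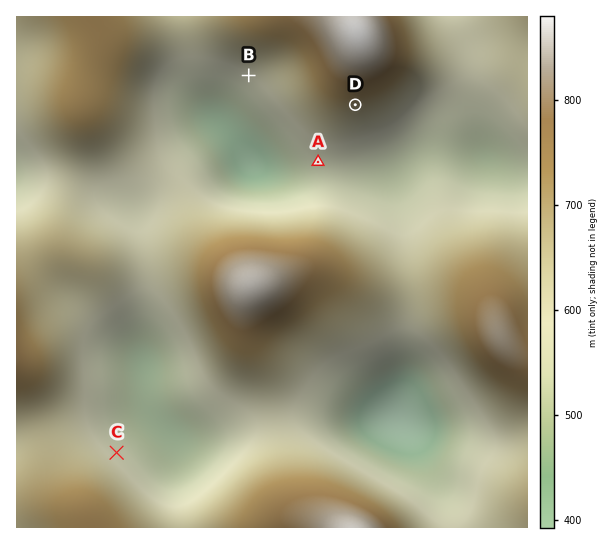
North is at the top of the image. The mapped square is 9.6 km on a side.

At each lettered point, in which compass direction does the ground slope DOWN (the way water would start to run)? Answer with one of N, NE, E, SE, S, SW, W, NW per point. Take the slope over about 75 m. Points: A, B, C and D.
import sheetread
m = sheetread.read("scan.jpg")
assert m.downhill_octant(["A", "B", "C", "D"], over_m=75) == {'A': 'SW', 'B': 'SW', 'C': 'NE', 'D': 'S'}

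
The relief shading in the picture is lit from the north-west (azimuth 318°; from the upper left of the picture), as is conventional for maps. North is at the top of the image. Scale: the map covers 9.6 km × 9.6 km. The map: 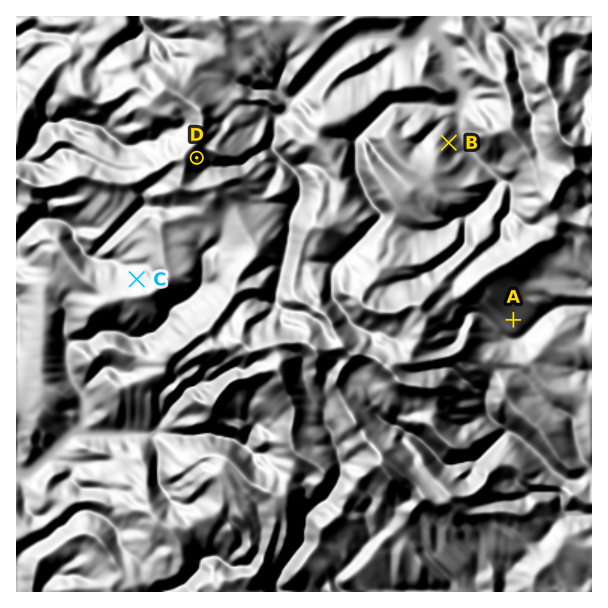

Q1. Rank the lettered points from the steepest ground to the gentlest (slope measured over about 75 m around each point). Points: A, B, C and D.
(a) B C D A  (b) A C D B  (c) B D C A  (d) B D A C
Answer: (c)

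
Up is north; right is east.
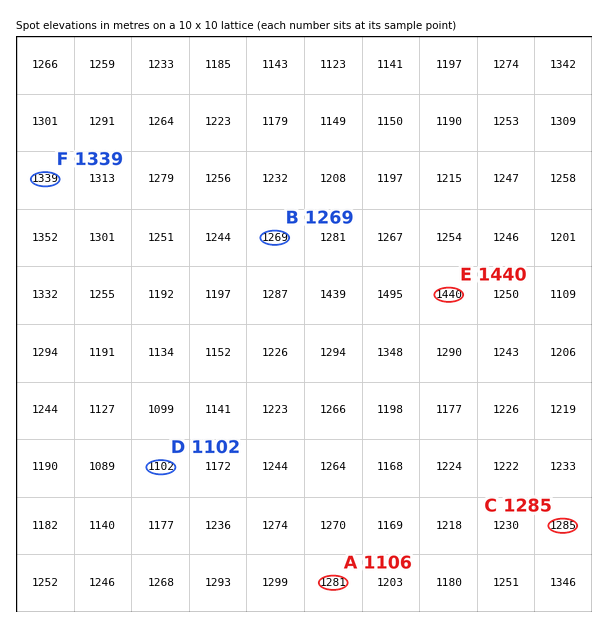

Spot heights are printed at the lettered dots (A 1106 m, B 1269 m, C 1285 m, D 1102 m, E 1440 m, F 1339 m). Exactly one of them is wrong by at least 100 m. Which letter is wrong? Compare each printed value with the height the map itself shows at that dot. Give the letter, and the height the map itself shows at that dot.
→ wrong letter A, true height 1281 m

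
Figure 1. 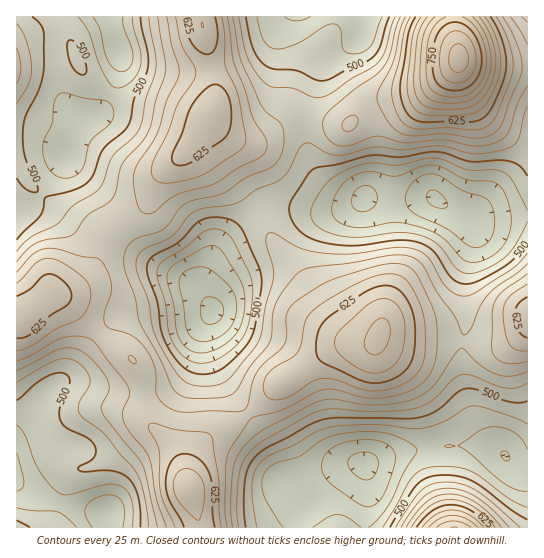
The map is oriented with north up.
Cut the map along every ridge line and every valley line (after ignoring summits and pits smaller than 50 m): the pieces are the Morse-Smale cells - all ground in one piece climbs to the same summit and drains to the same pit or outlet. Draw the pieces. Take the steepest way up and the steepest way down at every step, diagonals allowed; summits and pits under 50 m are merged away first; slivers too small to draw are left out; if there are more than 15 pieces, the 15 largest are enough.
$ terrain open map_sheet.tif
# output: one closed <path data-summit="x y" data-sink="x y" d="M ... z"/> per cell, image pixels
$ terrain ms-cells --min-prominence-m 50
<path data-summit="459 59" data-sink="435 199" d="M461 60l-15 16-21 15-51 13-15 9-12 12-40-8-2 5 0 17 3 15 12 24 13 11 22 10 11-2 13 3 31 0 24-3 35 22 9 1 49-4 1-149-39-2z"/><path data-summit="379 335" data-sink="365 463" d="M382 335l-3 0-2 5-7 4-25 1-12 4-54 35-31 30 21 31 15 37 17 17 36-28 16-7 13 0 31-11 38-6 40-2 25 5-20-16-7-13-9-36-3-23 2-19-2-2-55-1z"/><path data-summit="379 335" data-sink="435 199" d="M434 197l-24 3-31 0-14-3-14 10-21 5-21-1-22-6-20 0-11 6 17 31 30 36 16 25 13 18 17 15 14 5 11 0 5-6 3 0 24 5 41 0 15 3 3-13 0-56 8-28 0-17-2-7-6-6-23-12z"/><path data-summit="189 489" data-sink="107 514" d="M101 335l-6 3-23 33-27 24-10 19-19 19 0 49 14 10 19 8 57 13 3 15 90 0-2-14-16-52-10-19-20-16-6-9-2-36-7-19z"/><path data-summit="202 25" data-sink="118 50" d="M201 16l-92 1 11 37-1 23-12 28-10 10-11 2-5 5-10 20-6 16 35 35 22 30 22-16 15-29 32-32 21-32 3-11 0-21z"/><path data-summit="379 335" data-sink="213 311" d="M257 212l-10 5-28 29-16 35 0 12 9 16-5 25 6 25 12 24 22 30 4-1 28-28 54-35 12-4 30-3-21-3-9-6-13-12-29-43-30-36z"/><path data-summit="202 25" data-sink="298 17" d="M363 16l-161 0-1 7 14 59 0 21-3 15 4 7 18 12 19 3 10-4 24-19 19 0 11-40 7-16 25-14 11-10 4-15z"/><path data-summit="454 527" data-sink="365 463" d="M475 445l-25 0-35 4-48 14-2 2 3 17-3 45 162 1 1-55-11-4-18-18z"/><path data-summit="189 489" data-sink="213 311" d="M202 305l-15 0-60 8-16 8-12 13 37 29 7 19 2 36 4 7 12 8 14 16 6 13 6 22 5-23 9-16 13-12 17-8 17-11-20-27-12-21-9-32 5-23z"/><path data-summit="459 59" data-sink="298 17" d="M454 16l-89 0-5 21-11 10-25 14-7 16-10 40 40 8 12-12 15-9 41-9 24-14 20-19z"/><path data-summit="202 25" data-sink="213 311" d="M203 128l-12 18-32 32-15 29-21 15 14 24 16 15 38 22 12 13 0-15 13-31 31-33 9-6-49-64-4-8z"/><path data-summit="22 317" data-sink="118 50" d="M66 159l-23 35-14 13-13 4 1 106 5 0 29-24 16-2 16-11 13-17 9-26 16-14-13-21z"/><path data-summit="189 489" data-sink="365 463" d="M249 415l-39 21-13 14-5 11-4 14 0 14 7 16 5 22 98 1 3-29-17-17-15-37z"/><path data-summit="17 67" data-sink="118 50" d="M58 16l-42 1 1 194 16-7 14-15 17-27 7-20 14-24-11-6-9-9-5-12-7-40 0-13z"/><path data-summit="202 25" data-sink="435 199" d="M211 115l-7 14-1 10 6 12 46 60 12-6 20 0 22 6 21 1 21-5 12-8-17-3-13-7-17-16-8-19-3-15 2-21-2-2-18 1-24 19-10 4-10 0-9-3-13-8-8-8z"/>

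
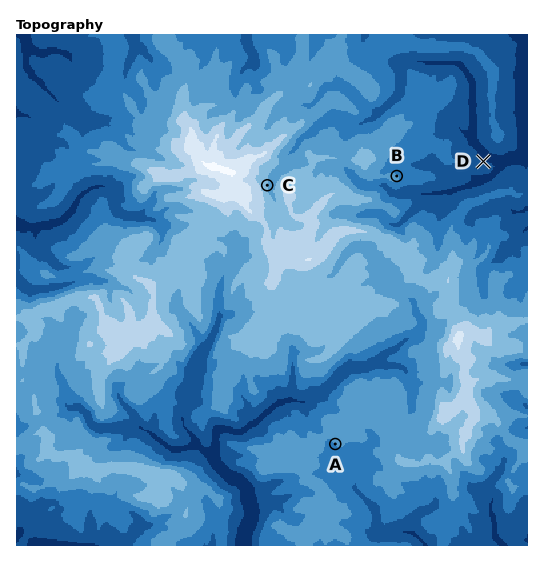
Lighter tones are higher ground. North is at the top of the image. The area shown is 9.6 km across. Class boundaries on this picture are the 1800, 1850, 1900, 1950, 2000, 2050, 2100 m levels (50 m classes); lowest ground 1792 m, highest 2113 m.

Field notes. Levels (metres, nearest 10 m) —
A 1900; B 1910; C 1950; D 1810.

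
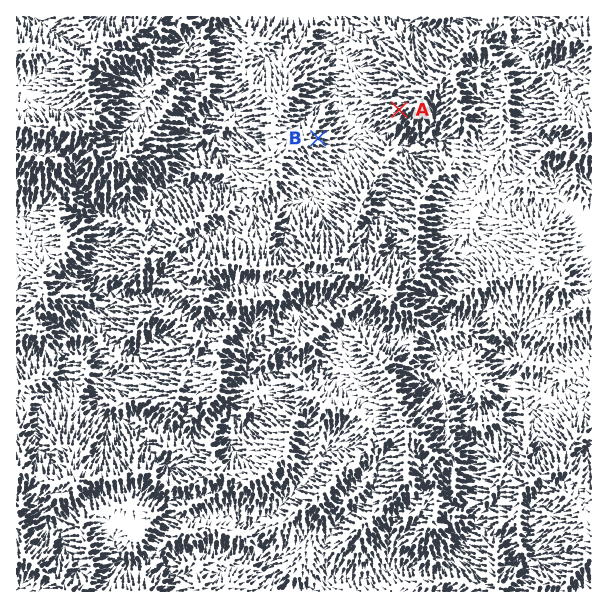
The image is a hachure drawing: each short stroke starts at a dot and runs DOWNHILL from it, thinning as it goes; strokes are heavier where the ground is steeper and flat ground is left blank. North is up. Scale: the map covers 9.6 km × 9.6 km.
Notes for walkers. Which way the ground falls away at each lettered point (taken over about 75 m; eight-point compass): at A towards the SW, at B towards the E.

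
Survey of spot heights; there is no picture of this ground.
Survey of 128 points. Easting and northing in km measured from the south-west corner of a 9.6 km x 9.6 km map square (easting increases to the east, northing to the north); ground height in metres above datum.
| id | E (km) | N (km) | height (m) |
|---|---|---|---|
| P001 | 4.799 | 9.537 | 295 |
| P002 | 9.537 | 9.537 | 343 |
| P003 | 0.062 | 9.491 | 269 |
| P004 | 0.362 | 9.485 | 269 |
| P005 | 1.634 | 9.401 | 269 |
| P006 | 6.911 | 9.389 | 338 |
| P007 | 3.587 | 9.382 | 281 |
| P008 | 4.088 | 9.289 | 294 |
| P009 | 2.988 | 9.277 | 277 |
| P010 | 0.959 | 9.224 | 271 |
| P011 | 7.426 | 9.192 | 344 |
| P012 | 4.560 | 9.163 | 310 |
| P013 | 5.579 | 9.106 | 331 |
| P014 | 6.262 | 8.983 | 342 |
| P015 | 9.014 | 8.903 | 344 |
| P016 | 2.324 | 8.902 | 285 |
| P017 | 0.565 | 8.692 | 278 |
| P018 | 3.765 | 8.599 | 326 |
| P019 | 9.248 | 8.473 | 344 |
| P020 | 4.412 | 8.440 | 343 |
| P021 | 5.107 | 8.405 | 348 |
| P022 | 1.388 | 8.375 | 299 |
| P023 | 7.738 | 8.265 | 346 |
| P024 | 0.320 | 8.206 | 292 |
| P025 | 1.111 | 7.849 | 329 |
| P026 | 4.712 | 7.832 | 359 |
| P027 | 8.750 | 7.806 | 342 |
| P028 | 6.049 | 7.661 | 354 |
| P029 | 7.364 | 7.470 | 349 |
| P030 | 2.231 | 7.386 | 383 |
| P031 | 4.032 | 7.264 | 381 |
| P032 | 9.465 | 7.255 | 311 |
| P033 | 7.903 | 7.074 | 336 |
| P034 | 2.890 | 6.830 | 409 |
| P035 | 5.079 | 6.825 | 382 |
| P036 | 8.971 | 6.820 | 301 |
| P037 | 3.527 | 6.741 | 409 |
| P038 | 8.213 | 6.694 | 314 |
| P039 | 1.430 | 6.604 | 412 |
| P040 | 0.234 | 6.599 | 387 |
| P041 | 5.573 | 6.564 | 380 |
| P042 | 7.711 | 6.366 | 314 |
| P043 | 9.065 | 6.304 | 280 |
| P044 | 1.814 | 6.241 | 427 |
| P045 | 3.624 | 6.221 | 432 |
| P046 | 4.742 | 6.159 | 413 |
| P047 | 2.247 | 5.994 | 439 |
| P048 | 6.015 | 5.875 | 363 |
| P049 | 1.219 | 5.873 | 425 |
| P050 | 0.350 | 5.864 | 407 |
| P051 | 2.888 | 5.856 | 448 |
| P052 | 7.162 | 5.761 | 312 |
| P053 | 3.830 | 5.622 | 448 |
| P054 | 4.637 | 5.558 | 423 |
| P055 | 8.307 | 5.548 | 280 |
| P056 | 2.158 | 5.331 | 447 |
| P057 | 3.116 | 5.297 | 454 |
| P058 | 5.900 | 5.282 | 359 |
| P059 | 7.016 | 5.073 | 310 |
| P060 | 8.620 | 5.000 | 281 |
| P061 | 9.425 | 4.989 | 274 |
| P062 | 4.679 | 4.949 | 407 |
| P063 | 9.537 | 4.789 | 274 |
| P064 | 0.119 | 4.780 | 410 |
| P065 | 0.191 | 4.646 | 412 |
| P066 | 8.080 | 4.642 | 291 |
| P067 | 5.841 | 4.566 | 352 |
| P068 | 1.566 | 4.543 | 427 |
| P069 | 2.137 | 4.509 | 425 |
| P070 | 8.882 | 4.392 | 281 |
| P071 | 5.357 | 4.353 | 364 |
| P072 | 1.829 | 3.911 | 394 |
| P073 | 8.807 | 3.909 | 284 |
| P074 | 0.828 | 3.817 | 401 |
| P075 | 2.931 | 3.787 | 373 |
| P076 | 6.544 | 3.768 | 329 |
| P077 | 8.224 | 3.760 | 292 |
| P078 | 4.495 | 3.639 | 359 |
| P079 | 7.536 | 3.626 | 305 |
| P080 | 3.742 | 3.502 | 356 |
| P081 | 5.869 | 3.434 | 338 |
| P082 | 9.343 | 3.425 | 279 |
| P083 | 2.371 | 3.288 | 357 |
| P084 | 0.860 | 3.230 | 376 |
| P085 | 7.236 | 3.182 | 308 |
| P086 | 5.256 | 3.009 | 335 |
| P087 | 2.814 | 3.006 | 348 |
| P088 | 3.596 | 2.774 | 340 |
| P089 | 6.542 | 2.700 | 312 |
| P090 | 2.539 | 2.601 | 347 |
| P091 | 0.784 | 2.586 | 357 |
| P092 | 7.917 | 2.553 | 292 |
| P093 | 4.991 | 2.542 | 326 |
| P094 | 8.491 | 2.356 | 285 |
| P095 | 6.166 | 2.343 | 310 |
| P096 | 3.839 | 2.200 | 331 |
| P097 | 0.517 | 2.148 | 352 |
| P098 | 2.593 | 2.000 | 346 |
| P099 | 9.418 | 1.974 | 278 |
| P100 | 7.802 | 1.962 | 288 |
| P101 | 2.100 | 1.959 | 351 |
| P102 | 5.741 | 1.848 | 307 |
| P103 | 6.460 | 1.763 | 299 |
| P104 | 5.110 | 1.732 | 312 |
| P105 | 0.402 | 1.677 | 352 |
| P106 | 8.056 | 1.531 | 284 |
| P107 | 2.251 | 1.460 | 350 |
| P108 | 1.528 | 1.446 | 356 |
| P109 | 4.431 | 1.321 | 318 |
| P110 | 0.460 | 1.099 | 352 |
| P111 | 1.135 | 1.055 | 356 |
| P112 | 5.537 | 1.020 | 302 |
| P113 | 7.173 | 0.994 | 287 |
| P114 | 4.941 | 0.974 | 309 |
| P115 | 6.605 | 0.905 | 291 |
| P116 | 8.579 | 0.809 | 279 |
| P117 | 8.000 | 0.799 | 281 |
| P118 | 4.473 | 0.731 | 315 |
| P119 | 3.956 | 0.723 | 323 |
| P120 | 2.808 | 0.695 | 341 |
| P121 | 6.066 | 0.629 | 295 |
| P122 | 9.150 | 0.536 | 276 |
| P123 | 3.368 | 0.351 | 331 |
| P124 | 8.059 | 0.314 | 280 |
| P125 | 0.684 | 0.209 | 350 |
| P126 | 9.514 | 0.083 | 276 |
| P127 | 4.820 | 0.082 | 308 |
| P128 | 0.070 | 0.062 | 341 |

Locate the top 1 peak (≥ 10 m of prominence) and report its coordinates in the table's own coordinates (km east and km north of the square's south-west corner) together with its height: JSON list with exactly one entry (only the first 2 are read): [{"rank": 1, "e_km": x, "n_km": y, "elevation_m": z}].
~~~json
[{"rank": 1, "e_km": 3.04, "n_km": 5.44, "elevation_m": 456}]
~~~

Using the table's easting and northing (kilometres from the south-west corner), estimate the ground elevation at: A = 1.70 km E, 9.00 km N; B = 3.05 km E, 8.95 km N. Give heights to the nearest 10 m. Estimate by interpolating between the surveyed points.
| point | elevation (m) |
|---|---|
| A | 280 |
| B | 290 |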